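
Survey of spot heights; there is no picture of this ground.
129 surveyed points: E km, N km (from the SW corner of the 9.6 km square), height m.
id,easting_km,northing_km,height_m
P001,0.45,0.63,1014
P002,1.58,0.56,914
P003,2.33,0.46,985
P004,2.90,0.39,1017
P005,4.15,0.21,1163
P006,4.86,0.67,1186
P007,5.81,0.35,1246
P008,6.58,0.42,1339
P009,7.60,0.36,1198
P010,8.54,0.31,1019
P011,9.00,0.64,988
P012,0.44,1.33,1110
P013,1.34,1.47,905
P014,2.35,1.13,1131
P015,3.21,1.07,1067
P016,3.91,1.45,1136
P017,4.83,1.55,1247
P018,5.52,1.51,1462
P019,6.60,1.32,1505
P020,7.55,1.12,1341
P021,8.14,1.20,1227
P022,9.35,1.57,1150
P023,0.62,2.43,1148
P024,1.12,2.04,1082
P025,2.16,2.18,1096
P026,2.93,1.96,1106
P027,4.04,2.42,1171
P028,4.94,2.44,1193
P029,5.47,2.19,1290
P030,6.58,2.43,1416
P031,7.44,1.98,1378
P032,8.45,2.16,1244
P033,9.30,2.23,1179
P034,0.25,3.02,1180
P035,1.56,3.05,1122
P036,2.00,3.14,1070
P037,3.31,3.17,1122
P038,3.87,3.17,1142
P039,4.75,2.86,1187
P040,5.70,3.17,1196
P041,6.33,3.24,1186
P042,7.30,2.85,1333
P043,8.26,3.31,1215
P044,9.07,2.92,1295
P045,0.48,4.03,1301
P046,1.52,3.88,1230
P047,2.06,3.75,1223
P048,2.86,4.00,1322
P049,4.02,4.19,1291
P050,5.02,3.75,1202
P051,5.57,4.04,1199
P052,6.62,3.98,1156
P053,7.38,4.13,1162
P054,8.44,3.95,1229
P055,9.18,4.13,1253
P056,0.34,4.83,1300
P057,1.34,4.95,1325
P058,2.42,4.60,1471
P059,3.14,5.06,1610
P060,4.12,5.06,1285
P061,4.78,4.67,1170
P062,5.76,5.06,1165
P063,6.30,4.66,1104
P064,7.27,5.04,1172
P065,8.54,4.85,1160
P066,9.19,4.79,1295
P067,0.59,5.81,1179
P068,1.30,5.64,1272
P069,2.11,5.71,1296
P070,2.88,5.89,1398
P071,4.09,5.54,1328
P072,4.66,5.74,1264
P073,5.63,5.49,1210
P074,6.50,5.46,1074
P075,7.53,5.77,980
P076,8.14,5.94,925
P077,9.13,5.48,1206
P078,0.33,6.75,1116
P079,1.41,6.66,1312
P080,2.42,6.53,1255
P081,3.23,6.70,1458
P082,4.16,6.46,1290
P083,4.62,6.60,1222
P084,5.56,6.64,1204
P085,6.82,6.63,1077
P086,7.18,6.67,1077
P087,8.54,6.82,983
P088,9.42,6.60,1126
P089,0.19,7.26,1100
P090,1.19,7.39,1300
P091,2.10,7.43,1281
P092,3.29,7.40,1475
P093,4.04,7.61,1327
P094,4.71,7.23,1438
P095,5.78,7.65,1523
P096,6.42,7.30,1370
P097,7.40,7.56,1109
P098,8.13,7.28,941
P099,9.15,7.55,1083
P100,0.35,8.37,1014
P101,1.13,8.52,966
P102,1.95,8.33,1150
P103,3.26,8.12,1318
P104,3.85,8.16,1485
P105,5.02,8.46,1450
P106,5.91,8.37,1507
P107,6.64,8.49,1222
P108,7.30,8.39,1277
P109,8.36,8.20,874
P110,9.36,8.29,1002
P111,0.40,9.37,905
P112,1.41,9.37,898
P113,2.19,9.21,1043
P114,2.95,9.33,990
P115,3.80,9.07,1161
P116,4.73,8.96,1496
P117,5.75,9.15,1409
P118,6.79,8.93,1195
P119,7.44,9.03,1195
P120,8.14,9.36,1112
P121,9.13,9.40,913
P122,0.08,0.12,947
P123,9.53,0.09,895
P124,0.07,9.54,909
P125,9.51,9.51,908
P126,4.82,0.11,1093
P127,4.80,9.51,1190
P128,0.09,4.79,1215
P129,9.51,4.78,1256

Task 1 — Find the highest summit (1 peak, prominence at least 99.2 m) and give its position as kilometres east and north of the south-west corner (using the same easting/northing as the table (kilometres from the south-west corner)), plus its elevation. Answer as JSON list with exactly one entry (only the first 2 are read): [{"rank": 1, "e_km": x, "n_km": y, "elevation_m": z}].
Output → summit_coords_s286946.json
[{"rank": 1, "e_km": 2.96, "n_km": 5.04, "elevation_m": 1631}]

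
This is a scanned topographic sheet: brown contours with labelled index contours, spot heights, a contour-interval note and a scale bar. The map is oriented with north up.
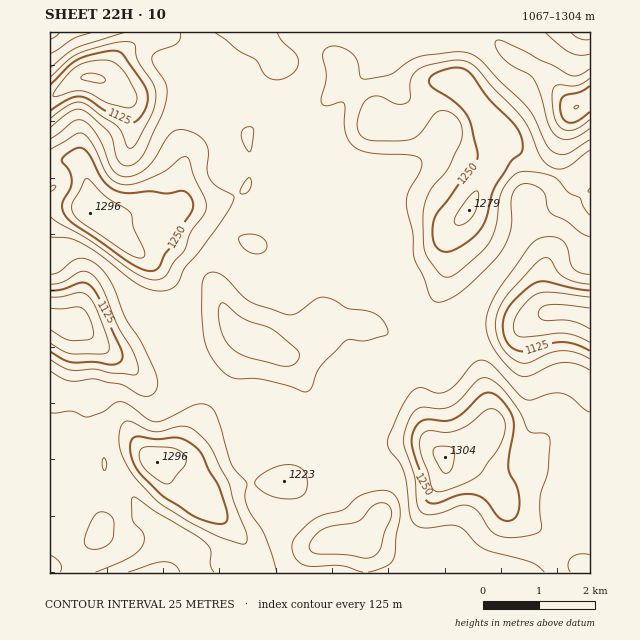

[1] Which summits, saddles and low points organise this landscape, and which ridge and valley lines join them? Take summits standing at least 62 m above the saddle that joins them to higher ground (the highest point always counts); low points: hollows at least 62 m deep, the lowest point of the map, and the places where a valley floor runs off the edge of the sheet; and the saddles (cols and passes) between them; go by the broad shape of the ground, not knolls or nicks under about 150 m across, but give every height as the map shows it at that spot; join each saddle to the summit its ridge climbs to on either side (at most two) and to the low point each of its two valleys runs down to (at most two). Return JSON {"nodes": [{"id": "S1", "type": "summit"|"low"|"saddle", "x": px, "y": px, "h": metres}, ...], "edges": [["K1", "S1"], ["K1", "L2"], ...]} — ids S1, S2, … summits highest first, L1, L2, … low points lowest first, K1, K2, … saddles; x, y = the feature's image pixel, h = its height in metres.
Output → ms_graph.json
{"nodes": [
{"id": "S1", "type": "summit", "x": 443, "y": 457, "h": 1304},
{"id": "S2", "type": "summit", "x": 90, "y": 214, "h": 1296},
{"id": "S3", "type": "summit", "x": 157, "y": 462, "h": 1296},
{"id": "S4", "type": "summit", "x": 469, "y": 210, "h": 1279},
{"id": "S5", "type": "summit", "x": 50, "y": 33, "h": 1233},
{"id": "L1", "type": "low", "x": 73, "y": 324, "h": 1067},
{"id": "L2", "type": "low", "x": 588, "y": 317, "h": 1069},
{"id": "L3", "type": "low", "x": 93, "y": 78, "h": 1073},
{"id": "L4", "type": "low", "x": 576, "y": 107, "h": 1100},
{"id": "K1", "type": "saddle", "x": 554, "y": 172, "h": 1227},
{"id": "K2", "type": "saddle", "x": 270, "y": 50, "h": 1206},
{"id": "K3", "type": "saddle", "x": 312, "y": 57, "h": 1196},
{"id": "K4", "type": "saddle", "x": 287, "y": 100, "h": 1195},
{"id": "K5", "type": "saddle", "x": 331, "y": 465, "h": 1188},
{"id": "K6", "type": "saddle", "x": 435, "y": 345, "h": 1187},
{"id": "K7", "type": "saddle", "x": 184, "y": 366, "h": 1186},
{"id": "K8", "type": "saddle", "x": 152, "y": 33, "h": 1161}],
"edges": [["K1", "S4"], ["K1", "L2"], ["K1", "L4"], ["K2", "S4"], ["K2", "L3"], ["K2", "L4"], ["K3", "S4"], ["K3", "L1"], ["K3", "L4"], ["K4", "S2"], ["K4", "S4"], ["K4", "L1"], ["K4", "L3"], ["K5", "S1"], ["K5", "S3"], ["K5", "L1"], ["K6", "S1"], ["K6", "S4"], ["K6", "L1"], ["K6", "L2"], ["K7", "S2"], ["K7", "S3"], ["K7", "L1"], ["K8", "S4"], ["K8", "S5"], ["K8", "L3"]]}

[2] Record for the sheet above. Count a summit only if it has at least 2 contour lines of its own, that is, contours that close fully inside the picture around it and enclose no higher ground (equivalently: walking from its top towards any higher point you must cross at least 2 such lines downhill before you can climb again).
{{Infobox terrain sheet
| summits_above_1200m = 4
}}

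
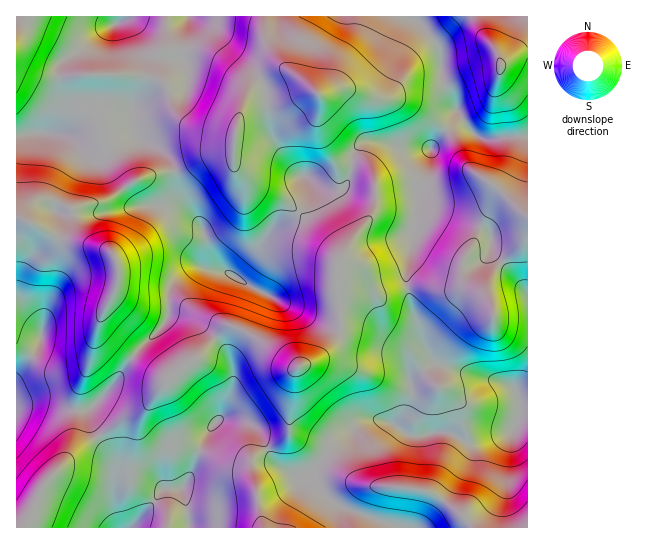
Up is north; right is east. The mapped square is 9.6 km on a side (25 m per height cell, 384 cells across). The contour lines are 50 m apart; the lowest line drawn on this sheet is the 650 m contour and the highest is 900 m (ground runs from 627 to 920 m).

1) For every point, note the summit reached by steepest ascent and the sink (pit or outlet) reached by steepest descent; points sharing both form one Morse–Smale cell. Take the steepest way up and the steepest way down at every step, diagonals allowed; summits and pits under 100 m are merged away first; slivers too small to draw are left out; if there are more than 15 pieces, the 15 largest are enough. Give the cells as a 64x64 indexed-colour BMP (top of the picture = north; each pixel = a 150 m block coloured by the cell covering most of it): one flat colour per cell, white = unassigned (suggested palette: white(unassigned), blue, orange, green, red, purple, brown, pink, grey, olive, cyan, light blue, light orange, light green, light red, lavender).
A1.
<image width="64" height="64" href="data:image/bmp;base64,Qk12CAAAAAAAAHYAAAAoAAAAQAAAAEAAAAABAAQAAAAAAAAIAAATCwAAEwsAABAAAAAAAAAA////ALR3HwAOf/8ALKAsACgn1gC9Z5QAS1aMAMJ34wB/f38AIr28AM++FwDox64AeLv/AIrfmACWmP8A1bDFAFqqqqqqqqIhERERERERERERERERERERERERERERERERVaqqqqqqoiIRERERERERERERERERERERERERERERERFVqqqqqqoiIiEREREREREREREREREREREREREREREREVVaqqqqqiIiIRERERERERERERERERERERERERERERERVVqqqqqqIiIiERERERERERERERERERERERERERERERFVVaqqqqoiIiIiIREREREREREREREREREREREREREREVVVqqqqqiIiIiIiERERERERERERERERERERERERERERVVVaqqqqIiIiIiIRERERERIiIRERERERERERERERERFVVVWqqqoiIiIiIhERERERIiIiEREREREREREREREREVVVVVqqqiIiIiIiIREREREiIiIhERERERERERERERERVVVVVVqiIiIiIiIhEREREiIiIiIRERERERERERERERFVVVVVVSIiIiIiIiIRERESIiIiIiEREREREREREREREVVVVVVVuyIiIiIiIhERESIiIiIiIhERERERERERERERVVVVVVu7siIiIiIiIREiIiIiIiIiIhIiERERERERERFVVVVVW7u7uyIiIiIiIiIiIiIiIiIiIiIhEREREREREVVVVVVVu7u7siIiIiIiIiIiIiIiIiIiIiERERERERERVVVVVVVbu7uyIiIiIiIiIiIiIiIiIiIiIRERERERERFVVVVVVVW7u7siIiIiIiIiIiIiIiIiIiIhEREREREREVVVVVVVVVu7u7IiIiIiIiIiIiIiIiIiIiERERERERERVVVVVVVVW7u2ZiIiIiIiIiIiIiIiIiIiIiERERERERFVVVVVVVVVu2ZmYiIiIiIiIiYiIiIiIiIiIhEREREREVVVVVVVVVVGZmZmYiIiIiImZmYiIiIiIiIiERERERERVVVVVVVVVERmZmZmIiIiImZmZmIiIiIiIiERERERERFVVVVVVVVEREZmZmZiIiJmZmZmZiIiIiIiIREREREREVVVVVVVVERERGZmZmYiJmZmZmZmIiIiIiIRERERERERVVVVVVVEREREZmZmZmZmZmZmZmYiIiIiIhERERERERFVVVVVVVRERERGZmZmZmZmZmZmZiIiIiIiEREREREREVVVVVVVVEREREZmZmZmZmZmZmZmIiIiIiERERERERERVVVVVVVVRERERmZmZmZmZmZmZmYiIiIiIRERERERERFVVVVVVVVERERGZmZmZmZmZmZmZiIiIiIhEREREREREVVVVVVVVVRERERmZmZmZmZmZmZmIiIiIiERERERERERVVVVVVVVVERERGZmZmNmZmZmZmYiIiIiIRERERERERFVVVVVVVVURERERGZDMzZmZmZmZiIiIiIhEREREREREVVVVVVVVURERERERDMzNmZmZmZmIiIiIiERERERERERVVVVVVVVREREREREMzMzZmZmZmZiIiIiIRERERERERFVVVVVVEREREREREQzMzM2ZmZmZmYiIiIiEREREREREVVVXd1ERERERERERDMzMzNmZmZmZiIiIiIRERERERERVV3d1ERERERERERDMzMzMzZmZmZmYiIiIhERERERERFd3d3UREREREREREMzMzMzM2ZmZmZmIiIiEREREREREUTd3dREREREREREMzMzMzMzNmZmZmZiIiIRERERERERRN3dREREREREREMzMzMzMzMzZmZmZmIiIhERERERERFEREREREREREREMzMzMzMzMzNmZmZmYiIiEREREREREUREREREREREREQzMzMzMzMzMzYzNmZiIiIRERERERERRERERERERERERDMzMzMzMzMzMzMzZmIiIiERERERERFEREREREREREREMzMzMzMzMzMzMzNmIiIiIREREREREUREREREREREREMzMzMzMzMzMzMzMyIiIiIhERERERERREREREREREREQzMzMzMzMzMzMzN3IiIiIiIRERERERFEREREREREREQzMzMzMzMzMzMzN3dyIiIidxEREREREURERERERERDMzMzMzMzMzMzMzN3d3d3d3d3cRERERERiIiIhEREREMzMzMzMzMzMzMzM3d3d3d3d3d3ERmZmZmIiIiIREREMzMzMzMzMzMzMzMzd3d3d3d3d3cRmZmZmYiIiIiEREQzMzMzMzMzMzMzMzN3d3d3d3d3d3GZmZmZiIiIiIhERIMzMzMzMzMzMzMzM3d3d3d3d3d3eZmZmZmIiIiIiIiIgzMzMzMzMzMzMzMzd3d3d3d3d3d5mZmZmYiIiIiIiIiIMzMzMzMzMzMzMzd3d3d3d3d3d5mZmZmZiIiIiIiIiIgzMzMzMzMzMzMzd3d3d3d3d3d3mZmZmZmIiIiIiIiIiIMzMzMzMzMzMzd3d3d3d3d3d3mZmZmZmYiIiIiIiIiIgzMzMzMzMzMzd3d3d3d3d3d3eZmZmZmZiIiIiIiIiIiDMzMzMzMzMzd3d3d3d3d3d3d5mZmZmZmIiIiIiIiIiDzMwzMzMzMzd3d3d3d3d3d3d3mZmZmZmYiIiIiIiIiIzMzDMzMzMzd3d3d3d3d3d3d3eZmZmZmZiIiIiIiIiIjMzMMzMzMzN3d3d3d3d3d3d3eZmZmZmZmIiIiIiIiIjMzMwzMzMzM3d3d3d3d3d3d3eZmZmZmZmQiIiIiIiIzMzMzDMzMzMzd3d3d3d3d3d3eZmZmZmZmZ"/>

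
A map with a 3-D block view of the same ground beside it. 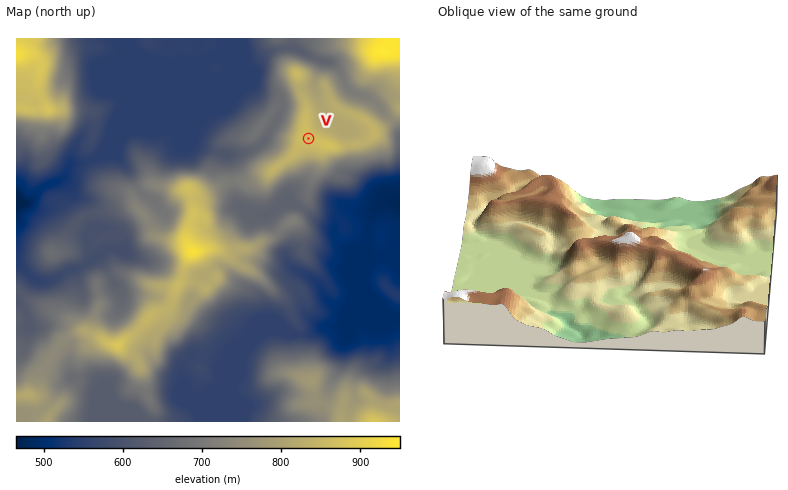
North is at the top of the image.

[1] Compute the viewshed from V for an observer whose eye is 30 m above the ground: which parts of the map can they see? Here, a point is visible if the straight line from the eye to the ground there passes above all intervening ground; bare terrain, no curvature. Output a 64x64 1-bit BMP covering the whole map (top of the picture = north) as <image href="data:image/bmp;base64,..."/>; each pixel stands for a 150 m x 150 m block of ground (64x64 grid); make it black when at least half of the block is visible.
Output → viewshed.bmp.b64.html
<image width="64" height="64" href="data:image/bmp;base64,Qk0+AgAAAAAAAD4AAAAoAAAAQAAAAEAAAAABAAEAAAAAAAACAAATCwAAEwsAAAIAAAAAAAAA////AAAAAAAAAAAAPgAP/wAAAAA+AA//AAAAAB4AH/4AAAAADgAf3wAAAAAOAB+/AAAAAAYAH/8AAAAAAwAP/wAAAAADgf//AAAAAAH///8AAAwAAf///wAACAAA////AAAAAAD///8AAAAAAH///wAAAQAAP///AAAAAAAf//8AAAAAAAn//wAAAAAAA8//AAAAIAAHn/8AAAAAAAf//wAAAAAAB//+AAAAAAAH//8AAAAAAB///wAAAAEAP///AAAAAAB/H/8AAAAAQPAf/wAAAAAD4D//AAAAAAIgf/8AAAAAGED//wAAAAf5wP//AAAAD//A//8AAAAP//B/+AAAAA//8P+AAAAAD//4/gAAAAAHx//QAAAAAAfA/7AAAAAAB8A/4AAAAAAHwA/gAAAAAAfAA8AAAAAAB+AAwAAwAYAP8AAAABwDg5/4AAAAHwMD//gwAAAPgAf9/HgAAA+QB/n//AAAD5wP//5P4AAPng/8fAPwAA/Pn/w+A/ngD8///D8B//AN7//+H4H/8C3////Hgf/gJ////+OA/8An////8AD/AAf////wAPwBB/////gAOAEO////+AEwAw/////4AzAHD/////wH4H8P/////A+Afw/////8AAD/z/////wAAP///////gAB///////+AAH9//////+AA+D//////4AH4A=="/>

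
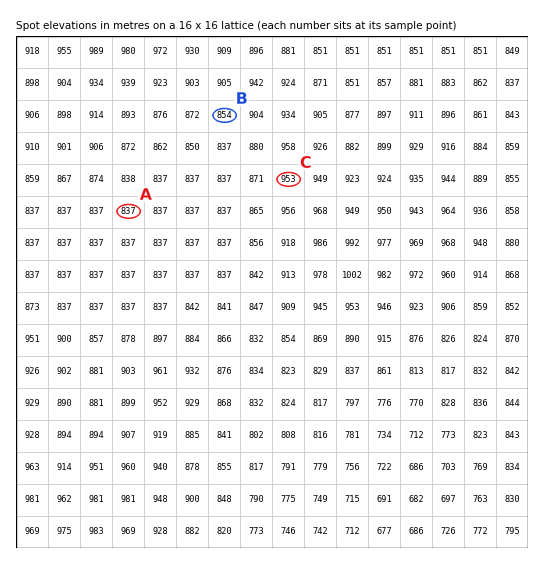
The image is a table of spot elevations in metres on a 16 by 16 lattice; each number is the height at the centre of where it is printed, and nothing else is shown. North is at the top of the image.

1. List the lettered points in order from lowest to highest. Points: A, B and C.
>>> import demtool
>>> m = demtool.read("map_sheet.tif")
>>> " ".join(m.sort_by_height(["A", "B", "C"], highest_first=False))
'A B C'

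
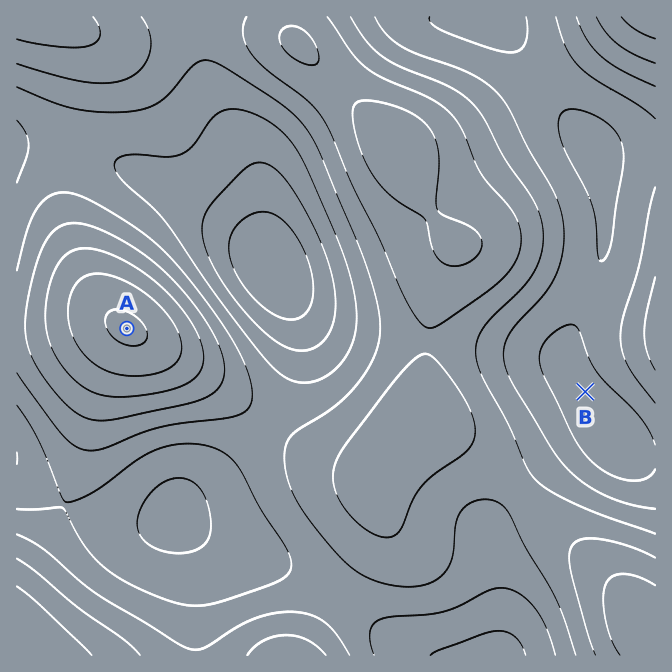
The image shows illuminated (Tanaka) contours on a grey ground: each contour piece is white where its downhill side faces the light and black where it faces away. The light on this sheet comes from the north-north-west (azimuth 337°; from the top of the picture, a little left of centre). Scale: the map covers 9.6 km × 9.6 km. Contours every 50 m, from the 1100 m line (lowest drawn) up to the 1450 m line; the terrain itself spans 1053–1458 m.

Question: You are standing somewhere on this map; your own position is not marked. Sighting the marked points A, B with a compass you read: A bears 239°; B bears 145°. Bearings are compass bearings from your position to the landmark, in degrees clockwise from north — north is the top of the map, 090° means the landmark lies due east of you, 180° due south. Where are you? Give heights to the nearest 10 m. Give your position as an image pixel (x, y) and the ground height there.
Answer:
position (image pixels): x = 418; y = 153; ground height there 1370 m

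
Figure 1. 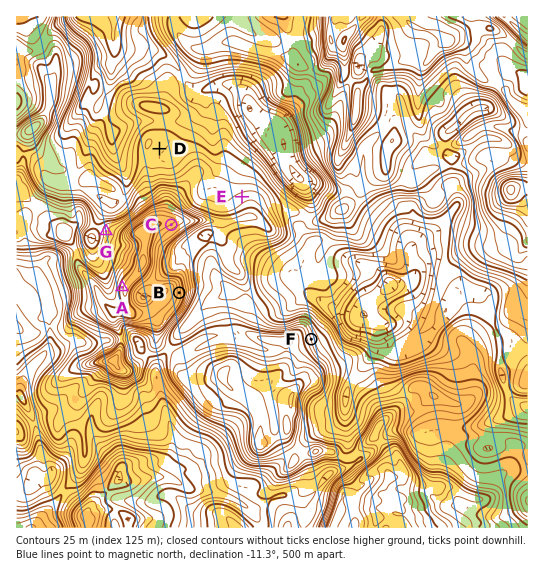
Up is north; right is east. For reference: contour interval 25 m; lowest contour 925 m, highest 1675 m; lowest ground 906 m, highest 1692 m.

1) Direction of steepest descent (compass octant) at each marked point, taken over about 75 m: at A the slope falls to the W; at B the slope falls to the E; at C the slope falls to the SE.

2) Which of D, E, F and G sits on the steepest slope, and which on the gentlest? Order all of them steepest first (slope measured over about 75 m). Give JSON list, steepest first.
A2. ["F", "G", "E", "D"]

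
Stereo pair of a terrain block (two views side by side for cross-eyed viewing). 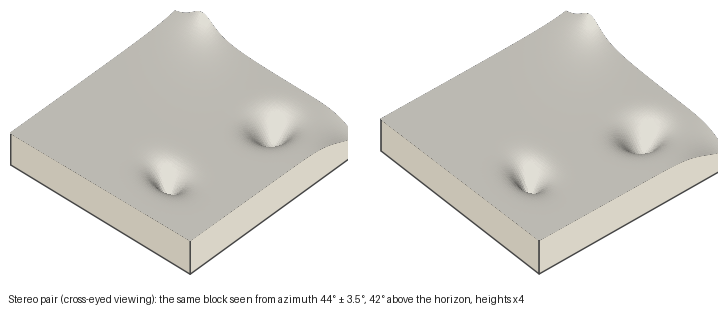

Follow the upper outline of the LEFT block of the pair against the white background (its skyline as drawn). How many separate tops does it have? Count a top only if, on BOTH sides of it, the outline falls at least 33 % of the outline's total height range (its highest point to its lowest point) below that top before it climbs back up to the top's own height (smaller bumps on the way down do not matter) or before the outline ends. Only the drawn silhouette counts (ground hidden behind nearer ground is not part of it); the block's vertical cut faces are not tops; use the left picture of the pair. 1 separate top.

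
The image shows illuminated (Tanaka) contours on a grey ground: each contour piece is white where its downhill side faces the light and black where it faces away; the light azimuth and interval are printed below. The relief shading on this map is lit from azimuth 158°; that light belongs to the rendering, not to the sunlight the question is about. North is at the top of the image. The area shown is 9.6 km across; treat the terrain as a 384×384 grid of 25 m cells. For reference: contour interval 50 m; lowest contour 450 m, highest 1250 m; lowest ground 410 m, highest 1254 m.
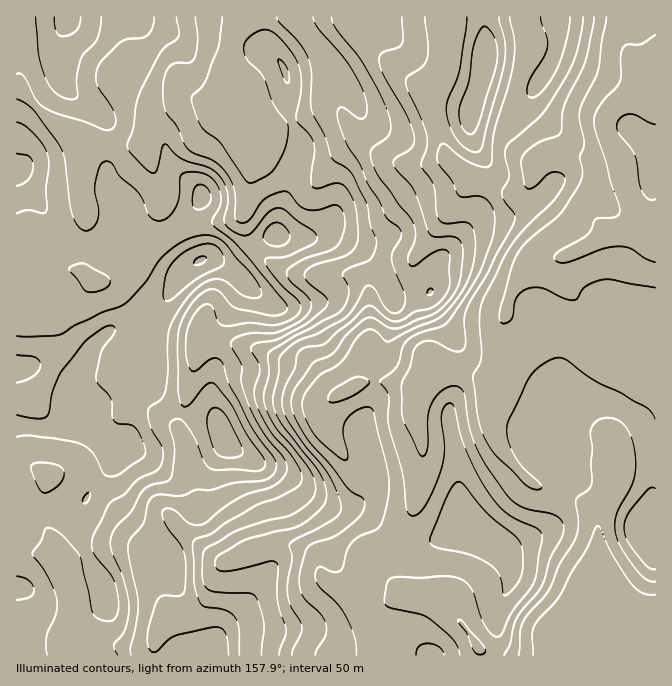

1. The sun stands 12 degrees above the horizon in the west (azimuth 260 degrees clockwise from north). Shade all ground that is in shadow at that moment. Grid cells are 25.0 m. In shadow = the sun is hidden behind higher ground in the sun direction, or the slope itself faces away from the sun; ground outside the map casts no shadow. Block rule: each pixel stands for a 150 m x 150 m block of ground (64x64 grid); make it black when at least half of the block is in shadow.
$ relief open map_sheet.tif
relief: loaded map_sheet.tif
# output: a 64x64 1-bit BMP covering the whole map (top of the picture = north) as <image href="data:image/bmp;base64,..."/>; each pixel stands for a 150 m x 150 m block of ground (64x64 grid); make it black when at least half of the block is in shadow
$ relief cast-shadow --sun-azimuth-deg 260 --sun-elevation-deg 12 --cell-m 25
<image width="64" height="64" href="data:image/bmp;base64,Qk0+AgAAAAAAAD4AAAAoAAAAQAAAAEAAAAABAAEAAAAAAAACAAATCwAAEwsAAAIAAAAAAAAA////AAAAAAAAOAc4ABxwAAAYBxAAHHgAABwHEAAQeAAAPgI4AAB8AAA+ADgAAHwAAD4AfAAAPgAAPnB+AAAfAAB8eD4AAB8AAHz8PgAAH4AAePweAAAfgABw/gwAAA+AAADgAAAAAYAAAAAAAAABwAAAAAAAAAHAAAwAAAAAgAAADAABgAHAAAAIAAPAA8AAAAAAB+YDgAAAAAB/5weAAAADgH/vB4AAAAOB//8HgAAAB4P//wcAAAAPA///jwAAAAYH//8PAAAAAAf//w8AAAAAB//3DwAAAAGP//cPAAAAAc//8AAAAAABxv/gAAAAAAHh/gOAAAAAAeA4A4MAAAAB4BDBAwAAAAHgAGAHAAAAAeAMYAYAAAAA4A9gPwAAAADwP/M/wAAAAGB/Yz/gAAAAAP8DH/gAAAAB/wcf/AAAAAfgBh/8AAAAD4AAD/wAAAAPAAAH/AAAAA4AccBwAAAADhB94AAAAAAOEH/gAAAAAA8Af+DAAAAAH4B/gAEAAAAfgH8AAIAQAB+AfwBwADgADgY8QOAAOADABwBhwAA4AMAHgOPAYCAAgAeAw8DgAAAABgHDwMAAAAAMA8PAAAACAA4PwcAAAAMADh+B4wAAAwAPHwHjgAACAB48AePAAAAAHngB8fAAAAAc4AHx+AAAADjAAPH4AAAAMYAA8PgAAAAAAAHg+A=="/>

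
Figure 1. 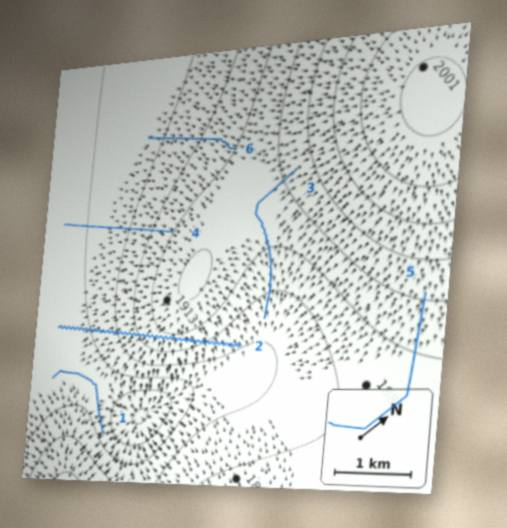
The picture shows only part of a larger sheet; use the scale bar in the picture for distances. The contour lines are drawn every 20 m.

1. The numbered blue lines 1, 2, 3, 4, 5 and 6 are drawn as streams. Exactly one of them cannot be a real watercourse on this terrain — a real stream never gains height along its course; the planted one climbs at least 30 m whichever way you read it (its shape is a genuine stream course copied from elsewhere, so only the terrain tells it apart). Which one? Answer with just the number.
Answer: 2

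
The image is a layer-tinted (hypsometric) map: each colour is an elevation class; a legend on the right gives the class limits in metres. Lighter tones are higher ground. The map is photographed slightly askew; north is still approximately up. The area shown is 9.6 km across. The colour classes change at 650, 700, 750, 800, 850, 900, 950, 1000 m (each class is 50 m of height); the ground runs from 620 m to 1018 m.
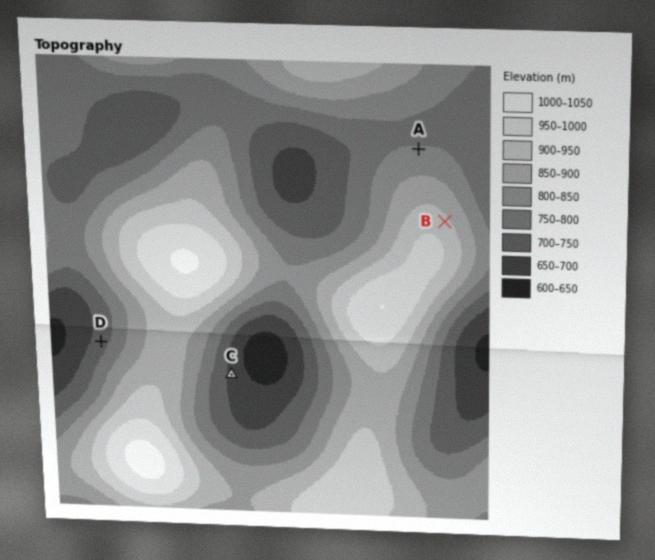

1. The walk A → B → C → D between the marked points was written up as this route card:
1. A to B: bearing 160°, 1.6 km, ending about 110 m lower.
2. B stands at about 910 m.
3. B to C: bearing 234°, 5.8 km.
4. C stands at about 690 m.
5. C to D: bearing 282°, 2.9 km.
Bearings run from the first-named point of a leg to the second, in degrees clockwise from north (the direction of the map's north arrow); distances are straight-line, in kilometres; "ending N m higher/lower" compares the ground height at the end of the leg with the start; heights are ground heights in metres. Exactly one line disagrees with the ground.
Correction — Line 1: it should read "ending about 110 m higher".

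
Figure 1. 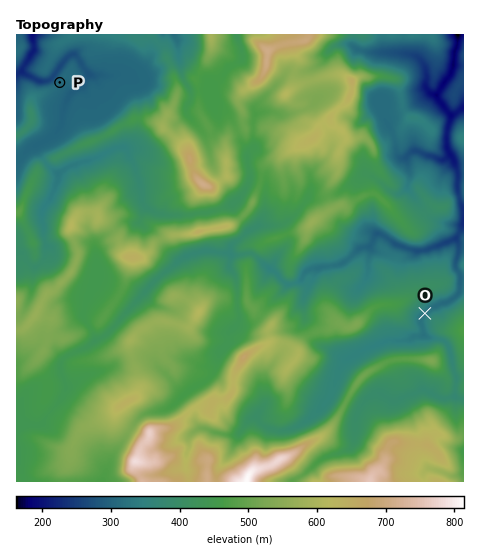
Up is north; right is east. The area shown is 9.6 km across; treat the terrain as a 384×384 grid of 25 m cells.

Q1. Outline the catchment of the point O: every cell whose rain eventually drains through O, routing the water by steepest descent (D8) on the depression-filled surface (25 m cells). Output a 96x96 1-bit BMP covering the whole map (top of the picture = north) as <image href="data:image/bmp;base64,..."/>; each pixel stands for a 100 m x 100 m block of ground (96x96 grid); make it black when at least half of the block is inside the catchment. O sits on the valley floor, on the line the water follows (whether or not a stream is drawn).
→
<image width="96" height="96" href="data:image/bmp;base64,Qk2+BAAAAAAAAD4AAAAoAAAAYAAAAGAAAAABAAEAAAAAAIAEAAATCwAAEwsAAAIAAAAAAAAA////AAAAAAAAAAAf///AB//wAAAAAAA////AD//wAAAAAAA////gD//8AAAAAAA////8H//+AAAAAAA/////P//+AAAAAAA////////+AAAAAAA/////////AAAAAAAf////////AAAAAAAP////////vwAAAAAP/////////44AAAAH//////////8AAAAB//////////8AAAAAP/////////8AAAAAH/////////8AAAAAB/////////8AAAAAA/////////8AAAAAAD////////8AAAAAAB////////8AAAAAAAP///////8AAAAAAAP///////8AAAAAAAP///////8AAAAAAAP///////8AAAAAAAH///////8AAAAAAAH///////8AAAAAAAH///////8AAAAAAAD///////8AAAAAAAB///////8AAAAAAAA///////8AAAAAAAAf//////8AAAAAAAAHx/////8AAAAAAAAAA/////8AAAAAAAAAAf////8AAAAAAAAAAH////8AAAAAAAAAAAz//+AAAAAAAAAAAAA//4AAAAAAAAAAAAAf/wAAAAAAAAAAAAAP/wAAAAAAAAAAAAAH/gAAAAAAAAAAAAAAHAAAAAAAAAAAAAAAAAAAAAAAAAAAAAAAAAAAAAAAAAAAAAAAAAAAAAAAAAAAAAAAAAAAAAAAAAAAAAAAAAAAAAAAAAAAAAAAAAAAAAAAAAAAAAAAAAAAAAAAAAAAAAAAAAAAAAAAAAAAAAAAAAAAAAAAAAAAAAAAAAAAAAAAAAAAAAAAAAAAAAAAAAAAAAAAAAAAAAAAAAAAAAAAAAAAAAAAAAAAAAAAAAAAAAAAAAAAAAAAAAAAAAAAAAAAAAAAAAAAAAAAAAAAAAAAAAAAAAAAAAAAAAAAAAAAAAAAAAAAAAAAAAAAAAAAAAAAAAAAAAAAAAAAAAAAAAAAAAAAAAAAAAAAAAAAAAAAAAAAAAAAAAAAAAAAAAAAAAAAAAAAAAAAAAAAAAAAAAAAAAAAAAAAAAAAAAAAAAAAAAAAAAAAAAAAAAAAAAAAAAAAAAAAAAAAAAAAAAAAAAAAAAAAAAAAAAAAAAAAAAAAAAAAAAAAAAAAAAAAAAAAAAAAAAAAAAAAAAAAAAAAAAAAAAAAAAAAAAAAAAAAAAAAAAAAAAAAAAAAAAAAAAAAAAAAAAAAAAAAAAAAAAAAAAAAAAAAAAAAAAAAAAAAAAAAAAAAAAAAAAAAAAAAAAAAAAAAAAAAAAAAAAAAAAAAAAAAAAAAAAAAAAAAAAAAAAAAAAAAAAAAAAAAAAAAAAAAAAAAAAAAAAAAAAAAAAAAAAAAAAAAAAAAAAAAAAAAAAAAAAAAAAAAAAAAAAAAAAAAAAAAAAAAAAAAAAAAAAAAAAAAAAAAAAAAAAAAAAAAAAAAAAAAAAAAAAAAAAAAAAAAAAAAAAAAAAAAAAAAAAAAAAAAAAAAAAAAAAAAAAAAAAAAAAAAAAAAAAAAAAAAAAAAAAAAAAAAAAAAAAAAAAAAAAAAAAA="/>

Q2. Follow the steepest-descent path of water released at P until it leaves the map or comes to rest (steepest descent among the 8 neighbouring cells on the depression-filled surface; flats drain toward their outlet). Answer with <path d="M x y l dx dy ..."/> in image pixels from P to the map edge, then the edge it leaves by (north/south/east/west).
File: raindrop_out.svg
<path d="M60 82l-6-5-7 4-8 0-7-4-3 0-5-4-2-5 6-8 1-4 5-7-1-14"/>
exit: north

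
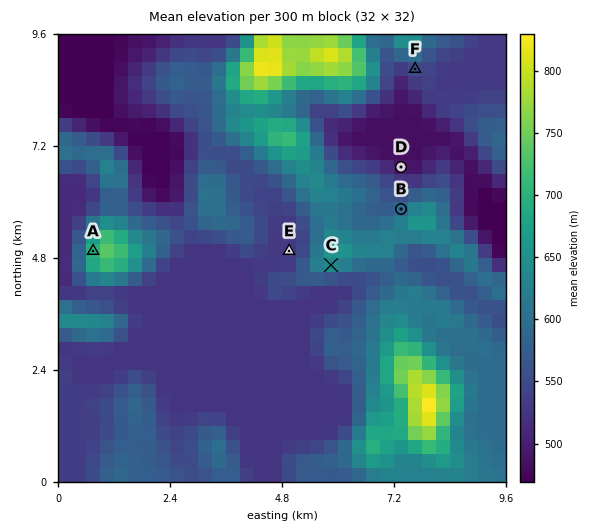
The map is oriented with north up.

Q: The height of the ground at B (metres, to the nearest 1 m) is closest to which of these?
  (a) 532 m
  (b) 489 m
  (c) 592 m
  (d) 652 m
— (c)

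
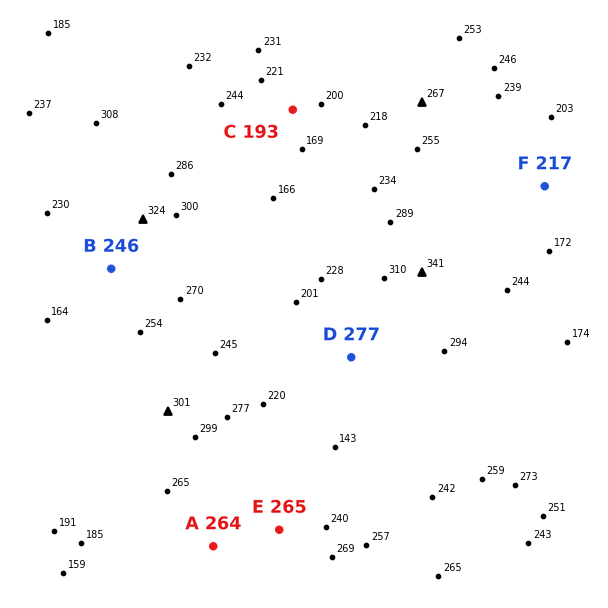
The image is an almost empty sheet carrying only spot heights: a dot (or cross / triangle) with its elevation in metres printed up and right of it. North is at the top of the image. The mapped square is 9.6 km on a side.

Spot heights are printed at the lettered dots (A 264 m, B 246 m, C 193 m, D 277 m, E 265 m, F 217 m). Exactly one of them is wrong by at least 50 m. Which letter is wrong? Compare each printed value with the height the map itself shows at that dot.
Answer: D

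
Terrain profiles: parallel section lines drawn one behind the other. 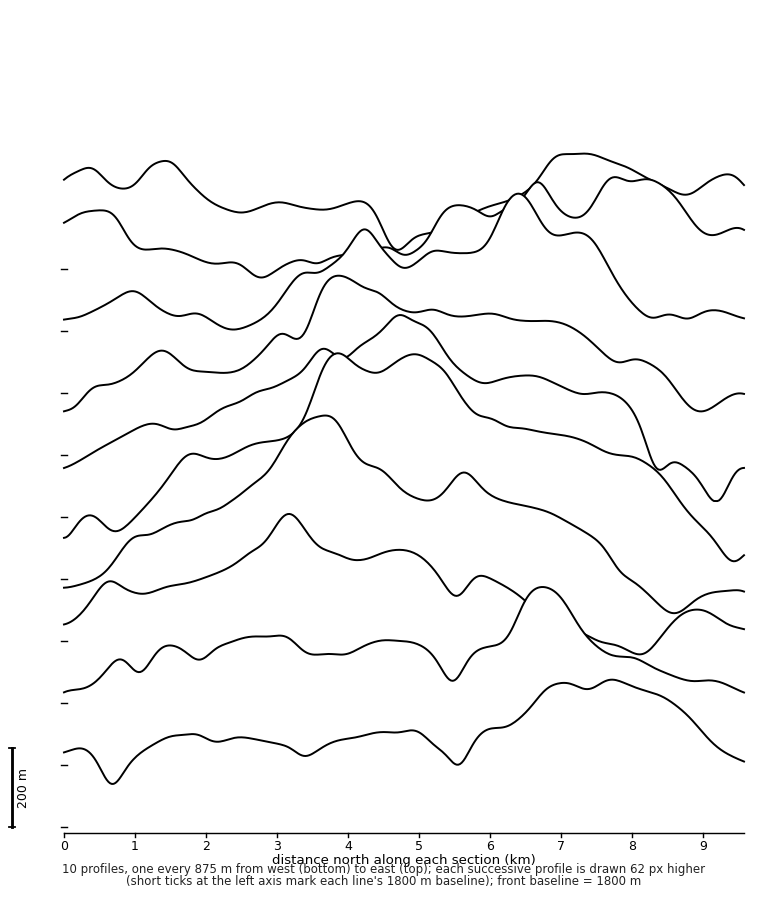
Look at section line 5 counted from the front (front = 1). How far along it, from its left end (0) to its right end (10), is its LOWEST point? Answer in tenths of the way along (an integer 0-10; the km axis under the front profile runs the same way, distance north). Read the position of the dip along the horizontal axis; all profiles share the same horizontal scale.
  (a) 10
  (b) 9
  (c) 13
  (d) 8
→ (a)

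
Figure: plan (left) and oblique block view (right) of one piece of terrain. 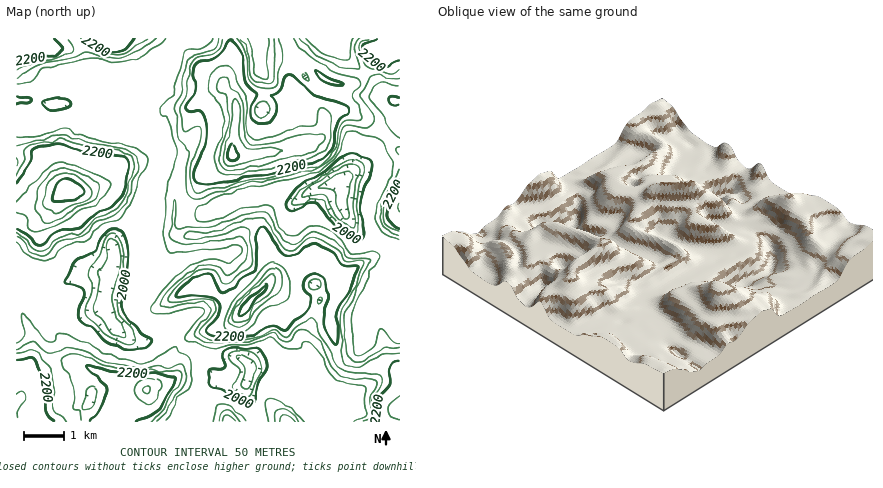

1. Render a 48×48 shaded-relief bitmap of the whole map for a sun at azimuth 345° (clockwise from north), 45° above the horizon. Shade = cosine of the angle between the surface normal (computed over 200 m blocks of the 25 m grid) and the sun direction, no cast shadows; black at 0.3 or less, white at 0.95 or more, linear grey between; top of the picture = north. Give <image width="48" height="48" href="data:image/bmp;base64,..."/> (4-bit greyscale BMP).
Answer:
<image width="48" height="48" href="data:image/bmp;base64,Qk32BAAAAAAAAHYAAAAoAAAAMAAAADAAAAABAAQAAAAAAIAEAAATCwAAEwsAABAAAAAAAAAAAAAAABEREQAiIiIAMzMzAERERABVVVUAZmZmAHd3dwCIiIgAmZmZAKqqqgC7u7sAzMzMAN3d3QDu7u4A////AJmaupm8uqmHUzeZmqzrqZnNypmau7ypmYmZqqmsuqmYZDaZmazcuqrNypmZqquaqZmYiqmbuqmYZjN5mazMzKq8uZmYmZqru6mZiamZqqmZh1JImru73LqqqZmZmJrNu6qZmZmYiaqrupU2mbupvLqpmZmZdmeruqqZmZmYmrzO7dt3mZmXjMqZmZmXVVVpqqqqqZmazd7u/u65mXeairqZmZmXaamIq8u7uqq83d3d3czKmYiah4qpmZmHi93bvO27zM3czM3LvLq6mHdURHmYiZl4ib3d3u3LvM3LvN3bu7qpdTIAAEiGaId4iJq8zcy6q7u7vNypmaqqhTIAAANEV3d4iJmruqq6qqq7u7h4iJqru5hSJDI1RGiIeJmqqZqqqqq7upZ5mImazduVJHdoZGmZeJmqqZqqqpmaqYeJmGZ4m8u7Y1iJhmmpZpmaqZmaqqh4mZmqqoQjRXrNxSV4mXm6U3mZmZmZqql2iqqqq8lTI2rN60NXmamqc1mZmqmZmqqXirupq83Jd4vM7rZniauZlTeZmqqZiZqpmrupmr3tyqvd3uuImHiZmEaZmZqpmImYibupmave7cvN3d25mWWJqmSJmZmIiYiHaKqpmZmt7ty83M3LqpiavcdpqZdUaJd2aKqpmZiJrMury6u8y6qqveyZmZUzRnd2aJmpmZdlZneJqaqs7cu7u826mVVlMzRXVWipmph2VVVWiaqr3t3Mu8uqhzZ2QzIlY0ipmqmru6hlerqqve3MzMqoU2iGRFVCRFiqmqq83d3Kmrqqq8zMzcmXRYmXU0ZjEjeamqqaq83d3duau6u7vJmpiJmYdTNFQySJmqqZiJq83dyZzcqqqpqruqqqh1IjZ0JpmqqYZXiau7uYjO25mqqsy7u7qYd2Z3RYmauoUzNGiZmYVb3Kmrur3LvMy7u6mIZYmaupdTIRI0RnYyWKqruq3cvN3d3MupdGmaqqmHYgAAASMhAEeby6vcus3t3LuqhmiaurupcyEiIREQAANoqqrLuqzMu7u7uYmaqryqhlREQzMhAAE1eambzLu7vN3d26qZqqy6upmql2VUQgNWeJmc7u3M3e7u3KqZmJu6y6vd3LqYdSR4iZm83u7t3czLuqmZmImqvKq93dzMuFR4eIq6q83cu6qqqqmZmXiavKiru8zMynNFZ4qqqqu7qpmZmaqZmYeaq5et26q7uoQ1eJqqqqu7qpmZmaqpmZiZmpZ7y6qqq5homqqqqpqqqpmZmaqqu6mZiadmiqqavLuqqqqpmYd4mZmZmZqrvMqYecmHiqqqu7qpmZmHeIiImZmZmZmau7qpirq83KqrupmHZ4dleJmZmZmZmZmaq6qquqm97Lq6maq6dmVUVoiZmZmZmZmZq7qry5ibu7upm8zMlkNVMjRXiJh2eJmZq8zMy5d5q7qZvMzLhlZmVCIjVlMiJXiZqs7u25iJqqqrzMy5d4h4iHZmZTNEMkV5ms3u26maqpq8y7qqqpmJmZmZlkZ4YzRYmrzN26qqqpmsuqqrzKmQ=="/>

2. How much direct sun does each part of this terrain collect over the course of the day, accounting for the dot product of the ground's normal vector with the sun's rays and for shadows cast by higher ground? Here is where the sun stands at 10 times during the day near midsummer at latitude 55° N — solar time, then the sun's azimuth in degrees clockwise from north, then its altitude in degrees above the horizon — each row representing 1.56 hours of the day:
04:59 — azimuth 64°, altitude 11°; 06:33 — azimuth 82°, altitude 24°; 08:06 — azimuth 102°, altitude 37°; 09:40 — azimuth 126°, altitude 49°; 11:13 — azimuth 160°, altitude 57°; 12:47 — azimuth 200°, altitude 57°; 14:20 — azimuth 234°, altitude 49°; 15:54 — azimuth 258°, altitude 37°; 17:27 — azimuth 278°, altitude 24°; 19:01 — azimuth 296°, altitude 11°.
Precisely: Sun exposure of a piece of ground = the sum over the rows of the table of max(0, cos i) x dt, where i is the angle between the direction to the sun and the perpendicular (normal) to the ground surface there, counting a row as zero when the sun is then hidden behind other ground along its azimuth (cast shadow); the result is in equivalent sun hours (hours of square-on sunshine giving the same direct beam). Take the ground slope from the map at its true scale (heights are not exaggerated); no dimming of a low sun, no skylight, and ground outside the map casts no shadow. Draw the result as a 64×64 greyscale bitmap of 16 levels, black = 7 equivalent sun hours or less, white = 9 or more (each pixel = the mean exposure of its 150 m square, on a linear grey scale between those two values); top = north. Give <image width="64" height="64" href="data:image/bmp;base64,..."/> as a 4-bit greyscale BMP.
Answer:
<image width="64" height="64" href="data:image/bmp;base64,Qk12CAAAAAAAAHYAAAAoAAAAQAAAAEAAAAABAAQAAAAAAAAIAAATCwAAEwsAABAAAAAAAAAAAAAAABEREQAiIiIAMzMzAERERABVVVUAZmZmAHd3dwCIiIgAmZmZAKqqqgC7u7sAzMzMAN3d3QDu7u4A////AN3dyprNy6vN3d3u3d27u825hxW93LmoFLzdzMpxAZ3d3d3JrN3bib3d3e7tzMu7vcpjOs3cuWI63d3LuZmJvd3d3cvMzdypvN3d3u3Lu7u82nWbvMy5dq3d3d3currMvd3dzMzM3cq83d3e7cu7u7zMqZh5zLqr3d3d7u3bl6y7vN3Lzd3d26zd3N7d3MzLusu5Zle8zM3d3d3d3duUWsvMzcvN3d3dzd3cvMzNzNy6upqXZazN3d3d3d3e7LhYvMzcus3d3d3d3dyYibzMzLu6vdt1fN3d3d3cze3d3bq83dyrzd3e3dy7uWRWZ5qbzL3d3IZK3d3d3Lvd3d3d3M3dy6vd3d3chTIQAAAAN5vd3u26imjN3d3bvN3t3e7szLzKm83d3JQRIRJDJYhorN3tyXeMus3d3cu8zchmi9y7iaiKu7uWI1iJmrupvLqs3dyYibu93d3du8zNpkQkiphGd4mYdlRomqqZu7u8zLzN3Mu8y6vM3ey73M2ZqHVGU1V4mZmHeJq6hUabu7u6u83cu6q8uZq92Zzc3Jq7uphlqJqszLqqu5Uzac3czLvN3LqpiZmrqr3avN3ciru8u6vLur3Lu8zJZFjM3u3cyrvN3d3d3Lm5vdy83dqKu73MzNzLzMzMy5dUjNzd3d3cp0ar3d3d3bvN3czM2oq7vczN3bzczdy5dlfN3d3d3d3JQUm83N3MzM3d3Mzamru93N3czd3d3LmIa8zd3e7u3cqDFoe9zLy7vd7svNqay6zc3dzN3d3dy7qcu93czd3duqqIlCrbvMzM3dy73LvLus3d3d3dzN3czJyq3dyqzcy8y9zIArzN3dy93JjNzLuqvd3d3d3czNzMq5nN3cl63Mu83ctgPN3d3L3Mur3bu6q83c3d3czMzMyrmM3dy2N87u7tuqUDzd3MvIjNzdy6urvdzN3d3MzLvLqXvd3cpAW93duGilA7zMvLc2vd3Lu6u93czd3d3MurqZet3d3KMDnMuHhppAW8q83LvN3du7q83d3N3d3dzLuZl63d3dykAFiGiWV4UpmLzd3d3d3Lu6zd3d3d3d3Mzcqord3d3dtgACWJdkaVRIzd3d3curzMvN3N3e7czd3d2oid3d3d3cljR6qIiKp4vM3d3ctRFr3Nzbzd3du83d3Jdazd3d7u3cu7ypiZvMuonM3cuTAAWs3dzdzd3LzN3bZ0rd3d3u7u7u7bu6m9ymQ4vLqFSKmKzd3Mze3d3dzMtoWd3d3N3d3d3e3Nu83HNUGJhlRrurzN3cze3d3M3d3Kp53d3M3d3d3d3d3LzJRYgjZmVplXq7zdve7t7d3d3d3Kmrzcq8mHeKze3cq7U4u4NWZ5YDrLzdvd3u3d3d3M3dyqq726yoVDI1nN7LlWrMyXiZQAeszMzd3N3d3dzczd3cqrvbvMy7qXU0eqmGnMzcy7UASKy7ve7d3d7d3M3czd26u9u83c3cy5dUNFe8us3cgiWau6ic3dzN7u3d3d3dzcury7zd3d3cy6h3ecynaspUaam7p3vLzKve7dzN3c3My7vLrN3u7czMzLu8zLgAZ2mIZ6u3Wbu8uqze7d3dzdu7u7yszO3d3cu7u8zN3KAAWqlVnLglvLq7q83cq83d26q7u6qs3t3Mzdy7u7vNzINImFKcylGKyneazMl4m83Kq7u7uqvO7dy7q8zdzM3czcqpYFvMkjfMlViYU0aJvMu8y7u7ur3d3u3Kqqq83d3LzcpwB83HNazJVFICaavN3LzLzLu5q7vN3N3d3Lu7vMy73KYUndpme8yVRGm8zN3cq8zduriLu8zc3d3d3d3Lqru7y4d83JqKzcqazMzMzLhpvd26umm7q97t3d3d3d3cq8vMuq3dzcvNzMzLuph2Qkm83cu8eKqIzczd3u7d3d7by8zMzd3adnmruodSEAACe83dzMynqnW8plWKvN3e3turrLvd3McwABRUMyIjVoq83dy93LirhIxzIiNomrzN25qbu93cmpdTECNFebvMzd3d28zduqula3aIl2aJmqu6mpvN7tyszMuod5vM3d3d3d3by87Mu7dbiKm8upiIibqrvM7uy83d3cy8zd3d3d3d3cvLre3LuWuZlmvMy6qry8zM3t273d3dzMzd3d3d3d3dzMy97cu6i5liBr3dzMzM3d3cyqzczMypq8zd3d3d3d3My83u3LubmYQmrN3dzLvd3LuZvMu7u6mqzN3d3d3dzczJnN3dzJuJuqzN3d3Lq7uqmIu6rMzd7u3d3d3d3d3cy6hYzd3dumnd3d3d3cqIialnq7zO7u7u7t3d3d3d3d3cqYiszd7IWs3cvN3bh5vMy7zL3u7u3d3d3d3d3d3d3du7u7zMzbeJdUSL3beM3u7u3dze7t7d3d3d3d3d3d3d3LubzMusqqYAA4vLeM3t3Lu93N3e3dzN3d3d3d3d3d3dune9y6qrtTVXmrmc3cl2VpzM3d7t3Lu7vM3d3d3d3d3Lhpzbqau3eImau93bhniJvd3e3t3Mzdy6ms3e3czLzdyneru6vLeYiqrN7bdndmrN7u7u7du7zMy83cu93Mu83bcyNXvMpoisvM3aUkdmi83u3u7t7u3d3My7u8zd3LvdyVERKMyEeLu83KY2m7qqzd3d3d3d3LvL3d7t3d3t3M3LqXQ2ujObur3chHvM3Kmbzd3d3d3Kmszd3d3d3t3d3dzMyoelF7zLvdk2vMzdtQBL3d"/>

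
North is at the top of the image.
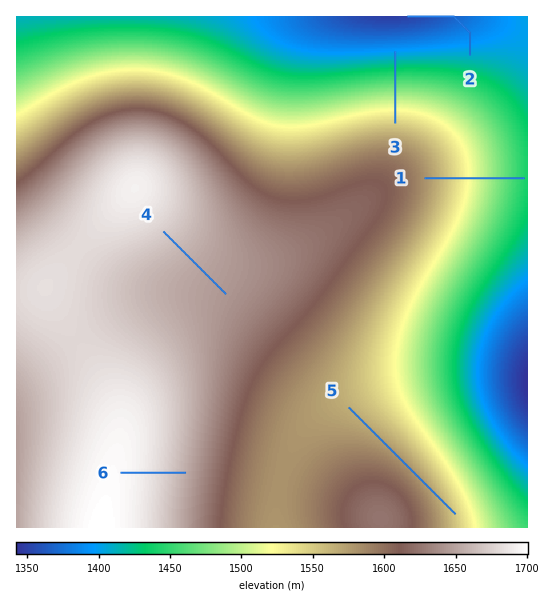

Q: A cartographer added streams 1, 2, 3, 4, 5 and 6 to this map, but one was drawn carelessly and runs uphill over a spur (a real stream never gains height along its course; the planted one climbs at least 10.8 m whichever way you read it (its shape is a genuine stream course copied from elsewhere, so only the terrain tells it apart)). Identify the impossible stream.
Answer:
5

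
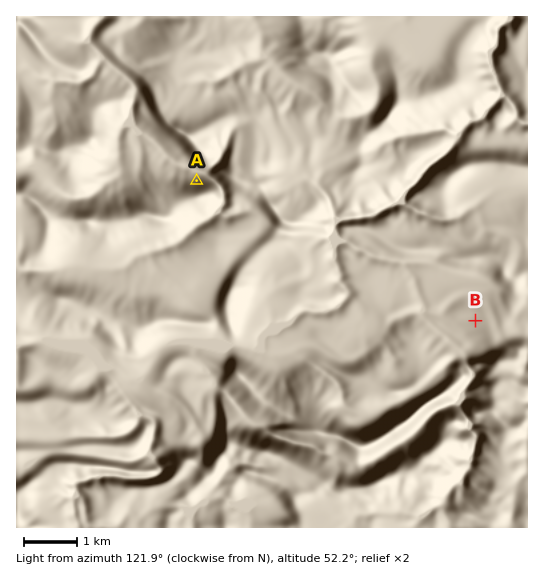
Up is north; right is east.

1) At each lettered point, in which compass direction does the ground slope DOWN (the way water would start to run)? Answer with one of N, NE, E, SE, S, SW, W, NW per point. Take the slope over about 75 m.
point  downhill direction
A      N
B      W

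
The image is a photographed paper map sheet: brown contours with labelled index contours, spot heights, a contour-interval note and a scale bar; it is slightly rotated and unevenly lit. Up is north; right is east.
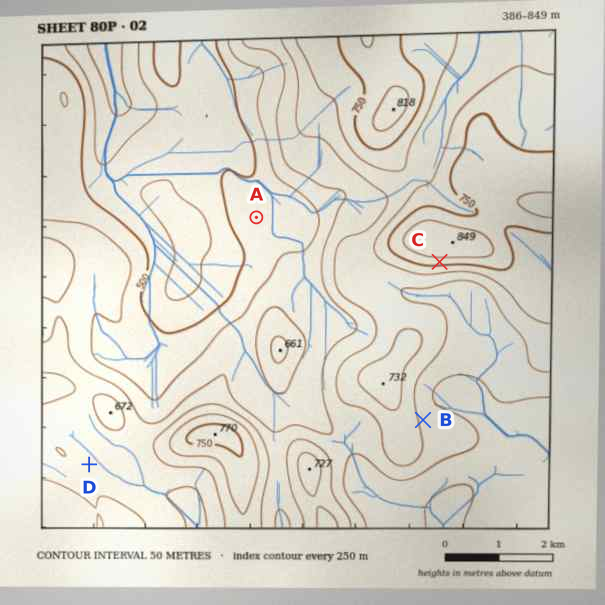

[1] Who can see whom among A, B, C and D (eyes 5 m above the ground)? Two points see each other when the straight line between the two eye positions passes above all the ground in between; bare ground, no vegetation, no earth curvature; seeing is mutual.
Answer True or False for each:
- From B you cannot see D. True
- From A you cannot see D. True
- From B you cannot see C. False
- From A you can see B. False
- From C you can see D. True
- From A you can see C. False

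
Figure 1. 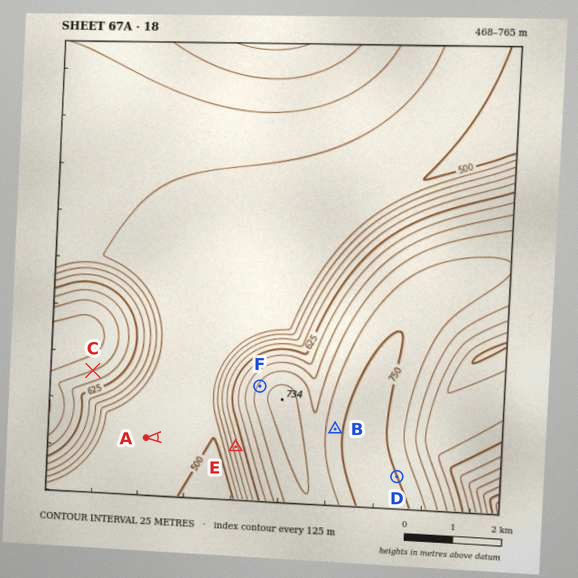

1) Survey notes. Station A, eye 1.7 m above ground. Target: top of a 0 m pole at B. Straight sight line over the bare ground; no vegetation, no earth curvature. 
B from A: not visible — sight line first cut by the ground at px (240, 433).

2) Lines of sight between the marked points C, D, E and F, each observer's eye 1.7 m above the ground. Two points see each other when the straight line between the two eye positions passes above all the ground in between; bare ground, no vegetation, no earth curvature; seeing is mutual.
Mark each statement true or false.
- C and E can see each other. true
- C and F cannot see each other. false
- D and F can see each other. false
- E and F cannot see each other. true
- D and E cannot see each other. true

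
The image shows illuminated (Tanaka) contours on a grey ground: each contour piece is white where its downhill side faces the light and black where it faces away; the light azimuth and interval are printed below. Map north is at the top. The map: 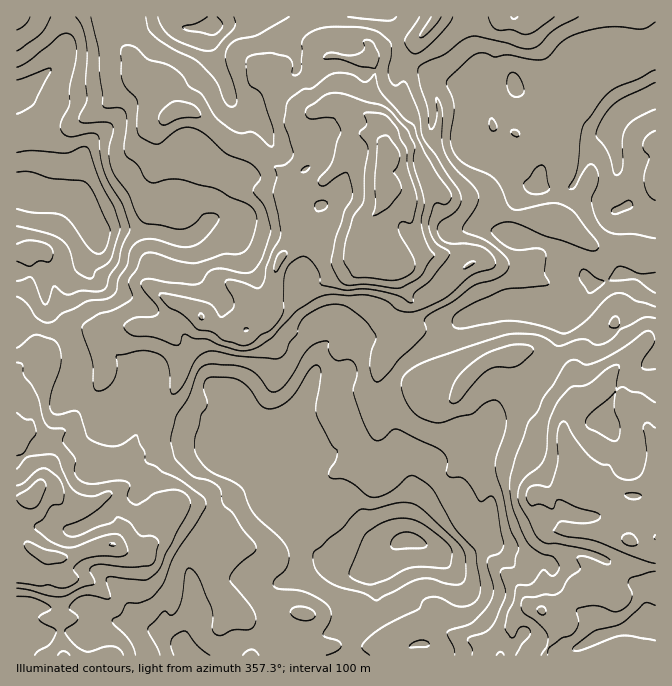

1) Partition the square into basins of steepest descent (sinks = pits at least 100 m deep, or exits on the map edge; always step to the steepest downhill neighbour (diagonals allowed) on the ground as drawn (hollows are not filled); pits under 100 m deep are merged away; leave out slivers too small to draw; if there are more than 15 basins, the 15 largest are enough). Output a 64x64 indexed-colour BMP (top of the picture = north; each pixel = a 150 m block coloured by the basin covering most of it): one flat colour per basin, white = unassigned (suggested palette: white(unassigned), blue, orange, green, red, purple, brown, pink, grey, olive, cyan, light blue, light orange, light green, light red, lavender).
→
<image width="64" height="64" href="data:image/bmp;base64,Qk12CAAAAAAAAHYAAAAoAAAAQAAAAEAAAAABAAQAAAAAAAAIAAATCwAAEwsAABAAAAAAAAAA////ALR3HwAOf/8ALKAsACgn1gC9Z5QAS1aMAMJ34wB/f38AIr28AM++FwDox64AeLv/AIrfmACWmP8A1bDFABERERVVVVVVVVVVVRERERERERERERERERERFmZmZmZmERERFVVVVVVVVVVVERERERERERERERERERERZmZmZmYREREVVVVVVVVVVVERERERERERERERERERERFmZmZmZhEREVVVVVVVVVVVUREREREREREREREREREREWZmZmZmERERFVVVVVVVVVUREREREREREREREREREREWZmZmZmYREREVVVVVVVVVUREREREREREREREREREREREWZmZmZhERERFVVVVVVVURERERERERERERERERERERERZmZmZmERERFVVVVVVVVRERERERERERERERERERERERERZmZmYREVVVVVVVVVVRERERERERERERERERERERERERERFmZhERVVVVVVVVVVERERERERERERERERERERERERERERZmERERFVVRFVVVUREREREREREREREREREREREREREREWYRERERERERVVVRERERERERERERERERERERERERERERZhEREREREREVVVERERERERERERERERERERERERERERERERERERERERFVUREREREREREREREREREREREREREREREREREREREREVURERERERERERERERERERERERERERERERERERERERERERERERERERERERERERERERERERERERERERERERERERERERERERERERERERERERERERERERERERERERERERERERERERERERERERERERERERERERERERERERERERERERERERERERERERERERERERERERERERERERERERERERERERERERERERERERERERERERERERERERERERERERERERERERERERERERERERERERERERERERERERERERERERERERERERERERERERERERERERERERERERERERERMzMxEREREREREREREREREREREREREREREREREREREREzMzMRERERERERERERERERERERERERERERERERERERETMzMxERERERERERERERERERERERERERERERERERERERMzMzMREREREREREREREREREREREREREREREREREREREzMzMzERERERERERERERERERERERIiERERERERIhERETMzMzMxERERERERERERERERERERIiIhEREREREiIRERMzMzMzERERERERERERERERERESIiIiIREREREiIiEREzMzMzMRERERERERERERERERESIiIiIiEREREiIiIhETMzMzMRERERERERERERERERERIiIiIiIiIhEiIiIiIRMzMzMxERERERERERERERERERERIiIiIiIiIiIiIiIiEzMzMzERERERERERERERERERERESIiIiIiIiIiIiIiIjMzMzMzMzMxERMzERERERERERERIiIiIiIiIiIiIiIiMzMzMzMzMzMRMzMxEREREREREREiIiIiIiIiIiIiIiIzMzMzMzMzMzMzMzMxERERERERESIiIiIiIiIiIiIiIjMzMzMzMzMzMzMzMzMRERERERERESIiIiIiIiIiIiIiMzMzMzMzMzMzMzMzMxERERERERERIiIiIiIiIiIiIiIzMzMzMzMzMzMzMzMzERERERERERIiIiIiIiIiIiIiIjMzMzMzMzMzMzMzMzMREREREhIiIiIiIiIiIiIiIiIiMzMzMzMzMzMzMzMzMzEREREiIiIiIiIiIiIiIiIiIiIzMzMzMzMzMzMzMzMzMRERESIiIiIiIiIiIiIiIiIiIjMzMzMzMzMzMzMzMzMzEREREiIiIiIiIiIiIiIiIiIiMzMzMzMzMzMzMzMzMzMRERESIiIiIiIiIiIiIiIiIiIzMzMzMzMzMzMzMzMzMxEREREiIiIiIiIiIiIiIiIiIjMzMzMzMzMzMzMzMzMzERERERIiIiIiIiIiIiIiIiIiMzMzMzMzMzMzMzMzMzMxEREREiIiIiIiIiIiIiIiIiIzMzMzMzMzMzMzMzMzMRERERESIiIiIiIiIiIiIiIiIjMzMzMzMzMzMzMzMzNEERERERIiIiIiIiIiIiIiIiIiMzMzMzMzMzMzMzMzNEQREREREiIiIiIiIiIiIiIiIiIzMzMzMzMzMzMzMzNEREERERESIiIiIiIiIiIiIiIiIjMzMzMzMzMzMzM0REREQRERERIiIiIiIiIiIiIiIiIiMzMzMzMzMzMzM0RERERBEREREiIiIiIiIiIiIiIiIiIzMzMzMzMzMzM0REREREERERESIiIiIiIiIiIiIiIiIjMzMzMzMzMzREREREREQREREREiIiIiIiIiIiIiIiIiMzMzMzMzMzREREREREERERERERIiIiIiIiIiIiIiIiIzMzMzMzMzREREREREEREREREREiIiIiIiIiIiIiIiIjMzMzMzMzREREREREQRERERERESIiIiIiIiIiIiIiIiMzMzMzMzRERERERERBERERERERIiIiIiIiIiIiIiIiIzMzMzMzNERERERERERERBEREREiIiIiIiIiIiIiIiIjMzMzMzNERERERERERERERERBERIiIiIiIiIiIiIiIiMzMzMzNEREREREREREREREREREQiIiIiIiIiIiIiIiIzMzMzM0REREREREREREREREREREIiIiIiIiIiIiIiIjMzMzMzRERERERERERERERERERERCIiIiESIiIiIiIi"/>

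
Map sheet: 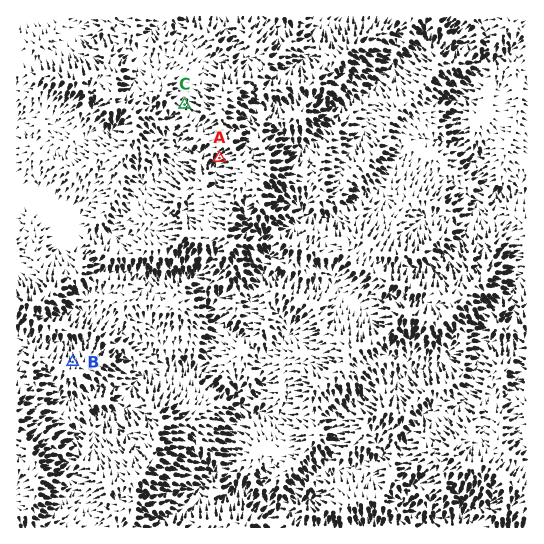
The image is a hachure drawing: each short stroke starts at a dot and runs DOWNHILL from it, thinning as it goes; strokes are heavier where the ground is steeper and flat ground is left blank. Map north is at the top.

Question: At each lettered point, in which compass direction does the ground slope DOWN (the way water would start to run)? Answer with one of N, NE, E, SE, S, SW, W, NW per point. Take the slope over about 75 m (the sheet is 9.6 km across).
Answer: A SW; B N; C N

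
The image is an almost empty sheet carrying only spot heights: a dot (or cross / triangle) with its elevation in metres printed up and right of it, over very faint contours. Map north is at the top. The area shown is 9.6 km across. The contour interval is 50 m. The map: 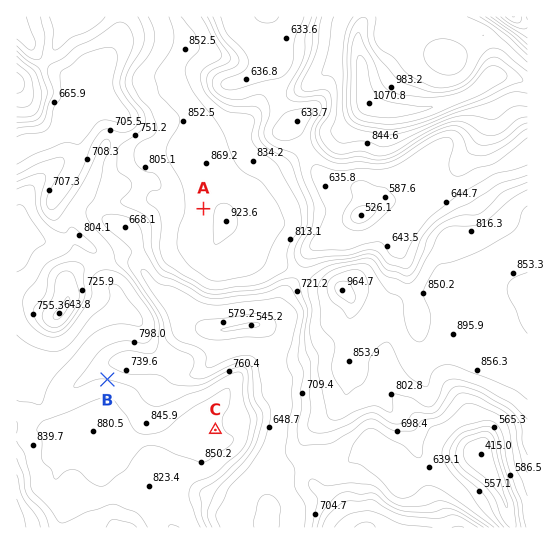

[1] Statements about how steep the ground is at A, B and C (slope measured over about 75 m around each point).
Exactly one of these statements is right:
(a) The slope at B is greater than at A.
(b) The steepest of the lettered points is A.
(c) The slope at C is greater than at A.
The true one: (a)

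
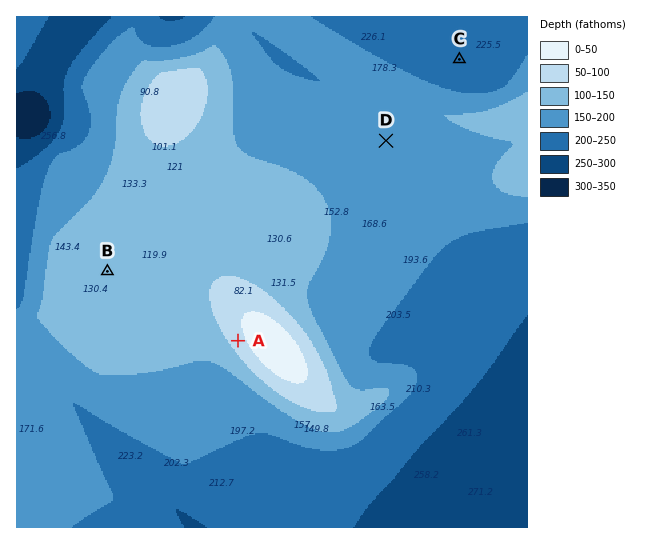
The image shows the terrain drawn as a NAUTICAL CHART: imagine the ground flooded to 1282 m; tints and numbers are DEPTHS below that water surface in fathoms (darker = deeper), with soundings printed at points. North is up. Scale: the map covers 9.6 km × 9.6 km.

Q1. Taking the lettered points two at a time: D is above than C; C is below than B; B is below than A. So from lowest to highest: C D B A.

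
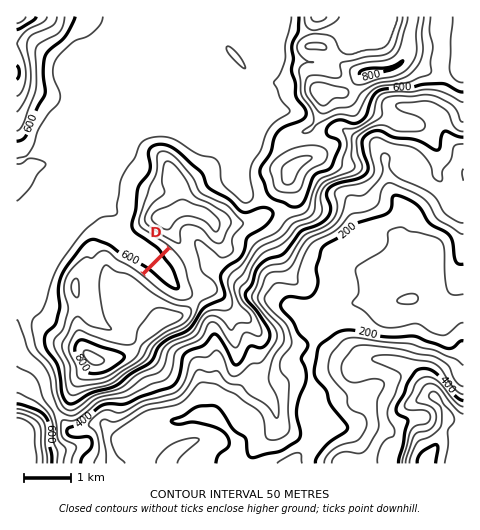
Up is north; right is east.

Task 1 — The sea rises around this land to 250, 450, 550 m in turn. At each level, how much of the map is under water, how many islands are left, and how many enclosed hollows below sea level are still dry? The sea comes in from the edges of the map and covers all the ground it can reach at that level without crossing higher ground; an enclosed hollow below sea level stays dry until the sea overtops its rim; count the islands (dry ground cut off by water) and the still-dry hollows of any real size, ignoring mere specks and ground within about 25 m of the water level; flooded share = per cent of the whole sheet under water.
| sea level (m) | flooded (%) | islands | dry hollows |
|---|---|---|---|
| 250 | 19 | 0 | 0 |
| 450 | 38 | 0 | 0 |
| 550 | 66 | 0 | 0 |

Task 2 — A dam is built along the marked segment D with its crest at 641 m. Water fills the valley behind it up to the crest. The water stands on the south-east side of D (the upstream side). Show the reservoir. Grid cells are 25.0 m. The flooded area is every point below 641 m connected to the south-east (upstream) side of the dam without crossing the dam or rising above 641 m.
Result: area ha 58.4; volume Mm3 18.11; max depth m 49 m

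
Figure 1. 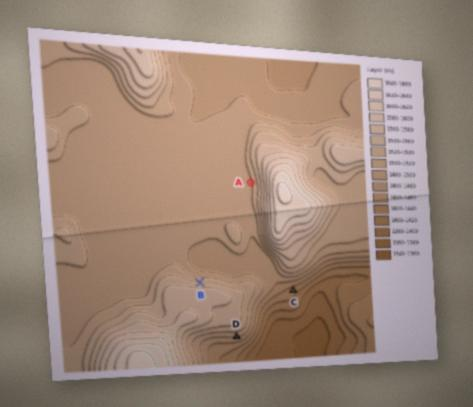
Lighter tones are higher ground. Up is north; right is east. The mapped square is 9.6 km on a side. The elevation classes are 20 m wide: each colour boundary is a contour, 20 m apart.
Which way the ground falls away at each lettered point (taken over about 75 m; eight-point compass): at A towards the W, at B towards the N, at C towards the SE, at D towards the S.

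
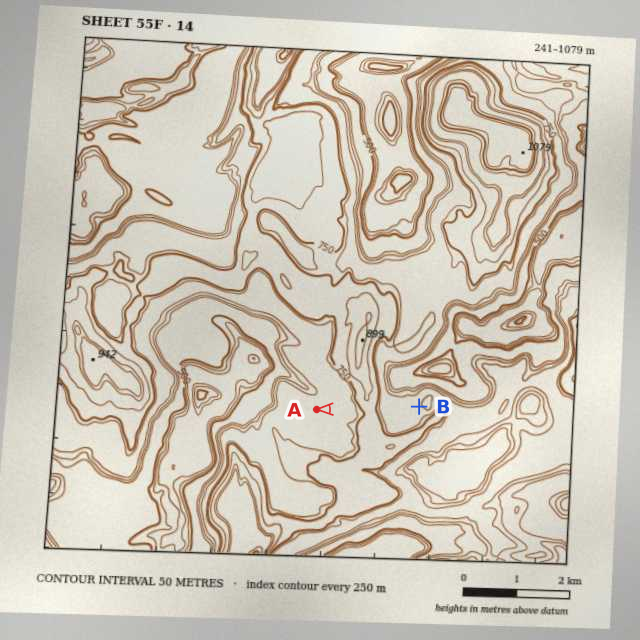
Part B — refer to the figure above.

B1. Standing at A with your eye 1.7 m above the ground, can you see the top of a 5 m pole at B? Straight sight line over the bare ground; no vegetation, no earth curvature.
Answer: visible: false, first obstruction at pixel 351 409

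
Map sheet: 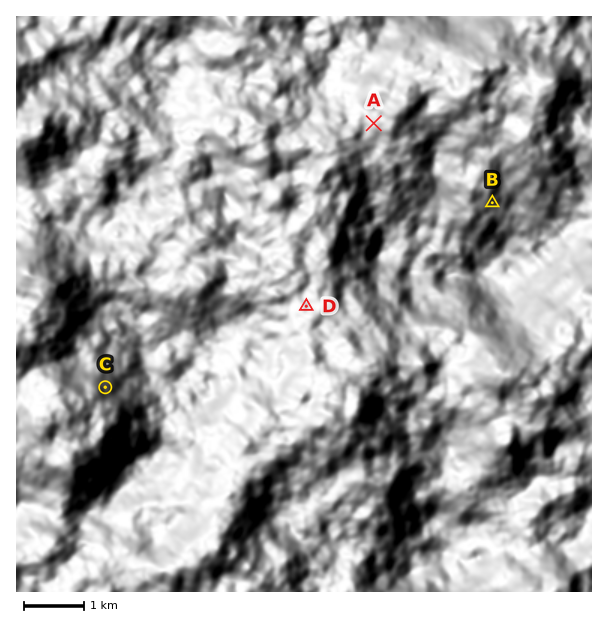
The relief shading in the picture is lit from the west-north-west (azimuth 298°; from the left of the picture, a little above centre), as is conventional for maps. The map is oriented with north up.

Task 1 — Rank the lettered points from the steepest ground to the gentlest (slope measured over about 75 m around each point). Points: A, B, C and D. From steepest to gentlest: C B A D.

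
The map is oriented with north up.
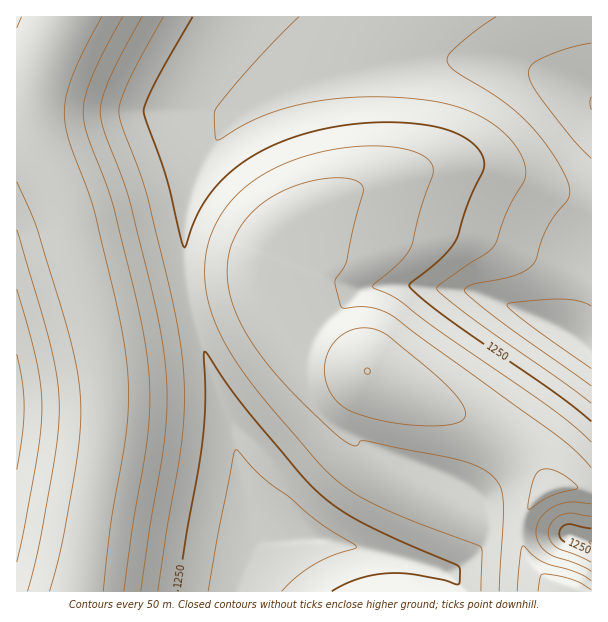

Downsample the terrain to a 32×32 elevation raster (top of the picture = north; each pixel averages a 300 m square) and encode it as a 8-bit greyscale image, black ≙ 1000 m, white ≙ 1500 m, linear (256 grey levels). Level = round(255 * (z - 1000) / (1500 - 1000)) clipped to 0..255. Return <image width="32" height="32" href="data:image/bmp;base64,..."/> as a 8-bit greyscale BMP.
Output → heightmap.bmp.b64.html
<image width="32" height="32" href="data:image/bmp;base64,Qk02CAAAAAAAADYEAAAoAAAAIAAAACAAAAABAAgAAAAAAAAEAAATCwAAEwsAAAABAAAAAAAAAAAAAAEBAQACAgIAAwMDAAQEBAAFBQUABgYGAAcHBwAICAgACQkJAAoKCgALCwsADAwMAA0NDQAODg4ADw8PABAQEAAREREAEhISABMTEwAUFBQAFRUVABYWFgAXFxcAGBgYABkZGQAaGhoAGxsbABwcHAAdHR0AHh4eAB8fHwAgICAAISEhACIiIgAjIyMAJCQkACUlJQAmJiYAJycnACgoKAApKSkAKioqACsrKwAsLCwALS0tAC4uLgAvLy8AMDAwADExMQAyMjIAMzMzADQ0NAA1NTUANjY2ADc3NwA4ODgAOTk5ADo6OgA7OzsAPDw8AD09PQA+Pj4APz8/AEBAQABBQUEAQkJCAENDQwBEREQARUVFAEZGRgBHR0cASEhIAElJSQBKSkoAS0tLAExMTABNTU0ATk5OAE9PTwBQUFAAUVFRAFJSUgBTU1MAVFRUAFVVVQBWVlYAV1dXAFhYWABZWVkAWlpaAFtbWwBcXFwAXV1dAF5eXgBfX18AYGBgAGFhYQBiYmIAY2NjAGRkZABlZWUAZmZmAGdnZwBoaGgAaWlpAGpqagBra2sAbGxsAG1tbQBubm4Ab29vAHBwcABxcXEAcnJyAHNzcwB0dHQAdXV1AHZ2dgB3d3cAeHh4AHl5eQB6enoAe3t7AHx8fAB9fX0Afn5+AH9/fwCAgIAAgYGBAIKCggCDg4MAhISEAIWFhQCGhoYAh4eHAIiIiACJiYkAioqKAIuLiwCMjIwAjY2NAI6OjgCPj48AkJCQAJGRkQCSkpIAk5OTAJSUlACVlZUAlpaWAJeXlwCYmJgAmZmZAJqamgCbm5sAnJycAJ2dnQCenp4An5+fAKCgoAChoaEAoqKiAKOjowCkpKQApaWlAKampgCnp6cAqKioAKmpqQCqqqoAq6urAKysrACtra0Arq6uAK+vrwCwsLAAsbGxALKysgCzs7MAtLS0ALW1tQC2trYAt7e3ALi4uAC5ubkAurq6ALu7uwC8vLwAvb29AL6+vgC/v78AwMDAAMHBwQDCwsIAw8PDAMTExADFxcUAxsbGAMfHxwDIyMgAycnJAMrKygDLy8sAzMzMAM3NzQDOzs4Az8/PANDQ0ADR0dEA0tLSANPT0wDU1NQA1dXVANbW1gDX19cA2NjYANnZ2QDa2toA29vbANzc3ADd3d0A3t7eAN/f3wDg4OAA4eHhAOLi4gDj4+MA5OTkAOXl5QDm5uYA5+fnAOjo6ADp6ekA6urqAOvr6wDs7OwA7e3tAO7u7gDv7+8A8PDwAPHx8QDy8vIA8/PzAPT09AD19fUA9vb2APf39wD4+PgA+fn5APr6+gD7+/sA/Pz8AP39/QD+/v4A////AMXc7PLr2cCljHdpYFtdYmhweICHjIyJhYKRqcPa6+/gv9bo8OzcxKmPemthW1teYWZrcHR2d3d5gZGowdXPwa250eXv7N7HrJN9bWJcWVpcX2JmbHJ6g4qRl6e/xqqOerTN4u3t4cuwloBvZF1aW1xfaHF7hY2Vmp6gp72/nn17r8nf7O7jz7WbhHJmXl1fYmx4hI+XnqKkpKKnu8izoKGqxNvq7ubTup+IdWhgYWVte4mWn6WoqaaioKm8y8/Hw6bA1+jv6Ne/pIx4amNmbHqKmaSrrayopKSqtL/JzsvAobvU5+/q28Ooj3tsZmx3iJimrrGvra6xtbm+xMfGv7Get9Hl7+zex6ySfW5qdYWWpa+ztrm9wMLDxMXEwruvnpu1z+Tv7eDJrpV/b3KDlKOvuMHIzM7PzszJxb+3q5uIm7TO5O/u4cqwloBzf5GhrrfG0tja2tfTzca9sqWWg2+cttDl8O7hyq+VgHyNn622vs/d4uHd18/Guq6fjnxpVKC61Ofx7t/IrZSAh5qrtrrA0uDl4dnPw7aomIZ0YEw5psDY6vLt3cWqkoOTprS7vL3N2d7Yzb+woZB+a1dEMSOtx97u8uvZwKaOip6vur68usHMz8m7qpmIdWNPPCofIrTO4/Hy6NS7oYuRpra+v7y5t7m6tKWTgW5cSTgrJygtvNXo8/Hlz7WciZerusC/vbq1q6Ocj31qWUk/Ozk3NjbE3O308ODJr5eIma68wcC9urWto5eLfW9gVVBMR0I+Osvi8fXt28OpkYWYrbzCwL67t7Kro5iNgHNnX1hQR0A70uf09OnVvKKMgpSpuMDBvru4s62mnpSKfnNoXVNKQz3a7Pbz5c+2nYh8jKCxu8C/vLm0rqigl42Cd2xhV05HQePy9/Hgya+XhHeClKWxub28urWwqqKZkIZ7cGZcU0xG6/b27NnBqJKAc3eGlaOss7a3tbGrpZyTioB1a2JYTkbx+PTm0Ligi3xxbniEkZujqKysq6iknpaNhHpvY1dKPvX48N7HrpiFd25pbHV+h4+Wmp2enZqXkYqCd2teT0Ez+Pjr176lkH90bGhmaW91fIGGiYuLioiEf3dtYVNENSj59+nSuJ+Ke3FrZ2VkZmhscHN1d3h3dnNuZ15TRjgrH/n469W7oo1+c21pZmVkY2NkZWZmZmZkYV1XT0U6LyUd+frw3MSrlYR4cGtoZmVjYmFgXl1bWVdUUEpEPDQsJiL3/PXlz7agjX50bmpnZmVjYmBeXFlWU09KRkA7NTEtK/P8+u7aw6uXhnpxbGlnZmVjYmBeW1lVUU1JRUA8OTY07Pn99eXQuKKPgHZva2lnZmVjYmBeW1hVUk5LR0RAPjw="/>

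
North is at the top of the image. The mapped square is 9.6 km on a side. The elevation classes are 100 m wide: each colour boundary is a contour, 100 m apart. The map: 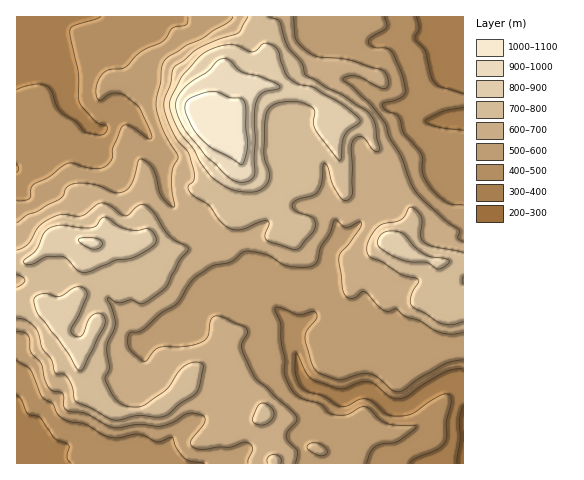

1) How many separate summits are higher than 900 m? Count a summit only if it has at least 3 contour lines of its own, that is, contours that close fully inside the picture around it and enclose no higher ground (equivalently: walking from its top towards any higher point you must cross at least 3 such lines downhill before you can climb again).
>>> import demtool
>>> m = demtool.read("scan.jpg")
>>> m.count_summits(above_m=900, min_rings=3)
1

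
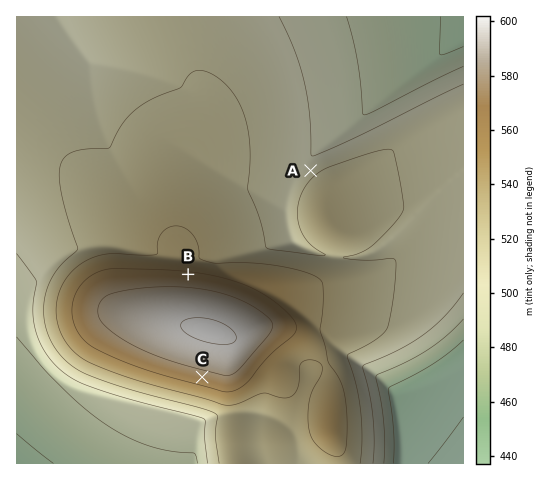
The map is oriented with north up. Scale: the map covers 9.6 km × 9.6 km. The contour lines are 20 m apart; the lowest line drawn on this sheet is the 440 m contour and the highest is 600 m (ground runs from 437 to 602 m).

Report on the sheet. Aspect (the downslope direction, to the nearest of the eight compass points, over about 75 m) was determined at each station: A NW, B N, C S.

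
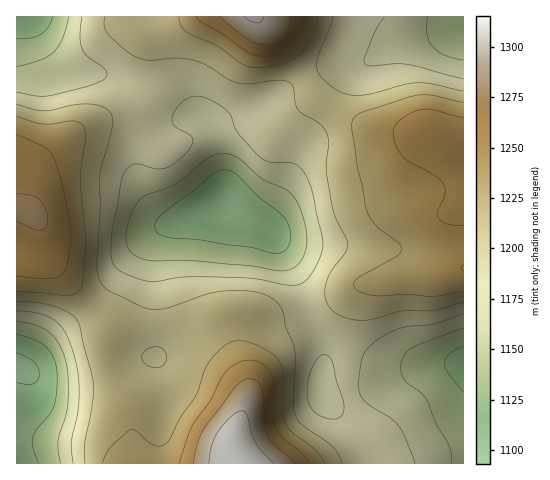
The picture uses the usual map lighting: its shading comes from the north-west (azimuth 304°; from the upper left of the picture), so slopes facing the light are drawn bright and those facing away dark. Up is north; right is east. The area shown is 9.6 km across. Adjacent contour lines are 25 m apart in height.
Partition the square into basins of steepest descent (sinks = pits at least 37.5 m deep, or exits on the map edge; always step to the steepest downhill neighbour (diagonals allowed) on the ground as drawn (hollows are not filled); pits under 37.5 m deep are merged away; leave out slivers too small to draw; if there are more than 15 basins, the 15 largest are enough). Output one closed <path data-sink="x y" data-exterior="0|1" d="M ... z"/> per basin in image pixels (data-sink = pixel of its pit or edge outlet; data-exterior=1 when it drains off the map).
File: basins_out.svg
<path data-sink="224 203" data-exterior="0" d="M257 16l-130 0 1 9 6 9 10 4 9 1 3 17 0 24-3 10-17 18-45 15-17 10-36 31-4 10-3 20-5 15 9 6 5 9 8 32 4 8 55 58 1 11-3 9 1 14 8 25 16 36 3 36 3 11 103-1-5-14 0-11 12-33 2-20-17-51-1-15 2-3 7-2 14 0 18 4 15 0 36-12 29-18 10-4 72-8 31-9 0-124-13-2-21-9-23 1-37-6-37-19-17-12-30-51z"/><path data-sink="463 367" data-exterior="1" d="M463 268l-30 8-72 8-10 4-29 18-36 12-15 0-18-4-14 0-7 2-2 3 1 15 17 51-2 20-12 33 0 11 5 14 224 1z"/><path data-sink="17 368" data-exterior="1" d="M19 207l-3 1 0 255 118 1-4-47-16-36-8-25-1-14 3-9-1-11-55-58-6-12-2-16-6-16-9-9z"/><path data-sink="463 28" data-exterior="1" d="M463 16l-205 1 28 28 30 51 17 12 37 19 37 6 23-1 21 9 12 1z"/><path data-sink="17 17" data-exterior="1" d="M126 16l-110 1 1 190 8 3 3-2 7-37 3-7 11-12 28-22 14-7 45-15 17-18 3-10 0-24-3-17-9-1-10-4-6-9z"/>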